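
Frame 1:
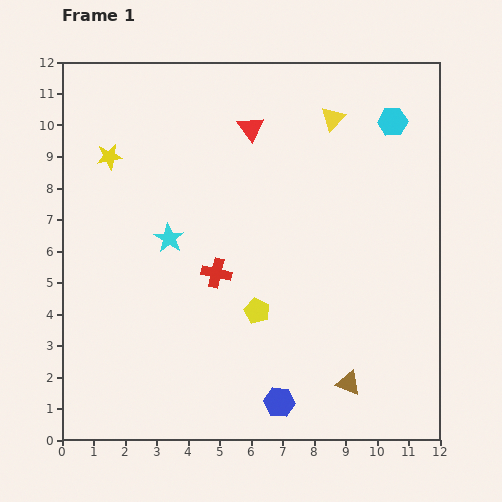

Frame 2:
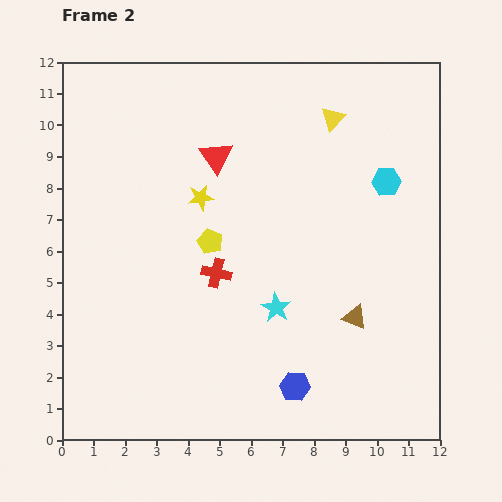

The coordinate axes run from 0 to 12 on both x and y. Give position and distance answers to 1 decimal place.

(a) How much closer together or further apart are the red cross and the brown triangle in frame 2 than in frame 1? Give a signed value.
-0.9

Distance in frame 1: 5.5. Distance in frame 2: 4.6.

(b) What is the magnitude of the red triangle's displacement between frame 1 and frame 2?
1.4

The red triangle moved from (6.0, 9.9) to (4.9, 9.0), a distance of √(1.1² + 0.9²) ≈ 1.4.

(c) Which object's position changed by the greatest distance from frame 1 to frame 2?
the cyan star

(moved 4.0; next 3.2)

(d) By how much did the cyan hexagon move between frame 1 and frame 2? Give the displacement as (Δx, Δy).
(-0.2, -1.9)

The cyan hexagon was at (10.5, 10.1) in frame 1 and (10.3, 8.2) in frame 2.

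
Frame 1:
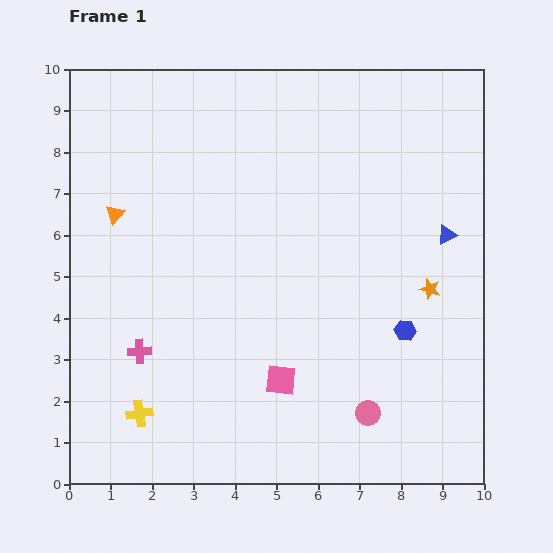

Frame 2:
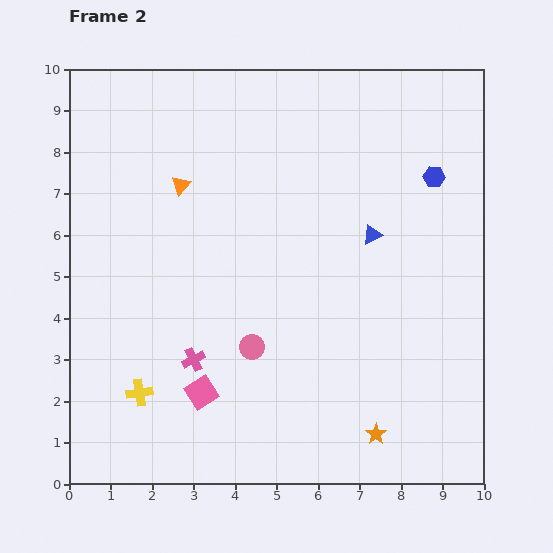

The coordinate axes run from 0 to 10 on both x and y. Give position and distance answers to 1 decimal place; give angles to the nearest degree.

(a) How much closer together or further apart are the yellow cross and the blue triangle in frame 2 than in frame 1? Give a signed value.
-1.8

Distance in frame 1: 8.6. Distance in frame 2: 6.8.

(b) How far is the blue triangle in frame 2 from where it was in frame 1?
1.8

The blue triangle moved from (9.1, 6.0) to (7.3, 6.0), a distance of √(1.8² + 0.0²) ≈ 1.8.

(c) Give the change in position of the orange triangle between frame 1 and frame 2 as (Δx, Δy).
(1.6, 0.7)

The orange triangle was at (1.1, 6.5) in frame 1 and (2.7, 7.2) in frame 2.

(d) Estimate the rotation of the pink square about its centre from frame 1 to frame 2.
38° counter-clockwise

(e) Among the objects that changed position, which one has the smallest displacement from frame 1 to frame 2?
the yellow cross

(moved 0.5)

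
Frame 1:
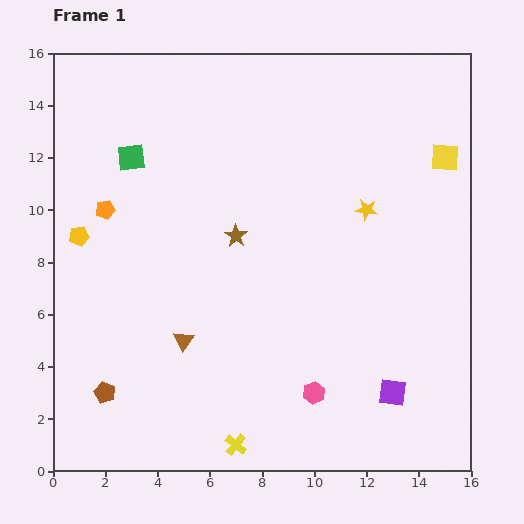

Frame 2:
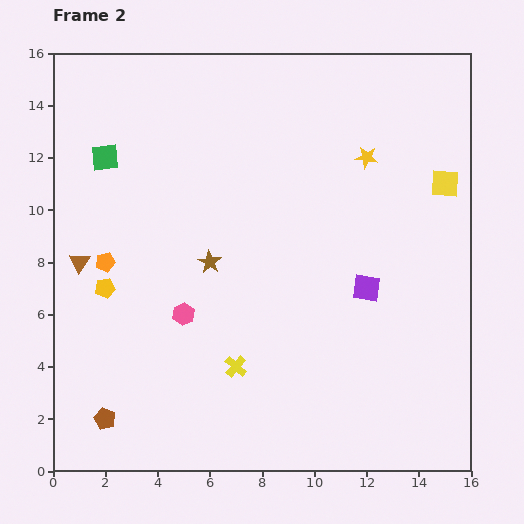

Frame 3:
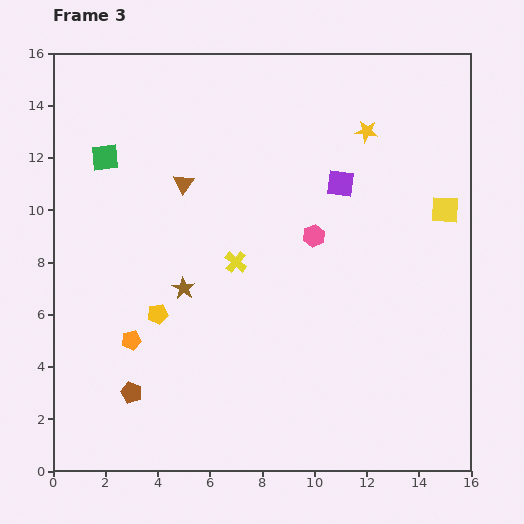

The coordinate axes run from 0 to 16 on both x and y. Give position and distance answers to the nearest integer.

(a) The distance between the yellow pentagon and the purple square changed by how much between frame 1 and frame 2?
-3

Distance in frame 1: 13. Distance in frame 2: 10.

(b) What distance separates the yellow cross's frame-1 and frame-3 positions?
7

The yellow cross moved from (7, 1) to (7, 8), a distance of √(0² + 7²) ≈ 7.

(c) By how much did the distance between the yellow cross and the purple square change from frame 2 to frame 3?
-1

Distance in frame 2: 6. Distance in frame 3: 5.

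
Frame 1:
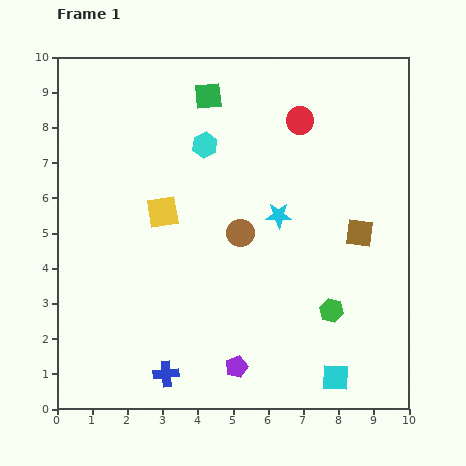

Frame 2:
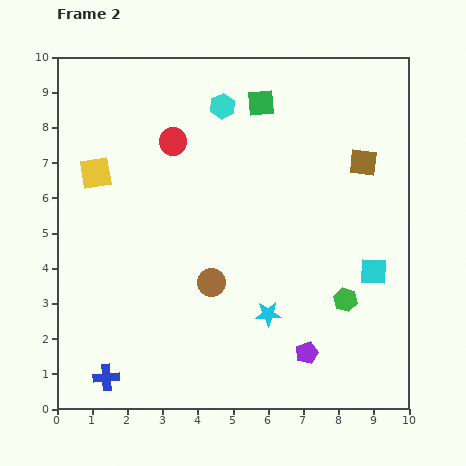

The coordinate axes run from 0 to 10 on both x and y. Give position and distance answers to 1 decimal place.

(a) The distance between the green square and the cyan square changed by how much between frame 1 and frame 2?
-3.0

Distance in frame 1: 8.8. Distance in frame 2: 5.8.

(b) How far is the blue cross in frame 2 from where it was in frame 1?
1.7

The blue cross moved from (3.1, 1.0) to (1.4, 0.9), a distance of √(1.7² + 0.1²) ≈ 1.7.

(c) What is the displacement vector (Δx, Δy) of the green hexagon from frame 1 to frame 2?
(0.4, 0.3)

The green hexagon was at (7.8, 2.8) in frame 1 and (8.2, 3.1) in frame 2.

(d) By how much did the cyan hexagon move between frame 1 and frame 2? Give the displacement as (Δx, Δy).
(0.5, 1.1)

The cyan hexagon was at (4.2, 7.5) in frame 1 and (4.7, 8.6) in frame 2.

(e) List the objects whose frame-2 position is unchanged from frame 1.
none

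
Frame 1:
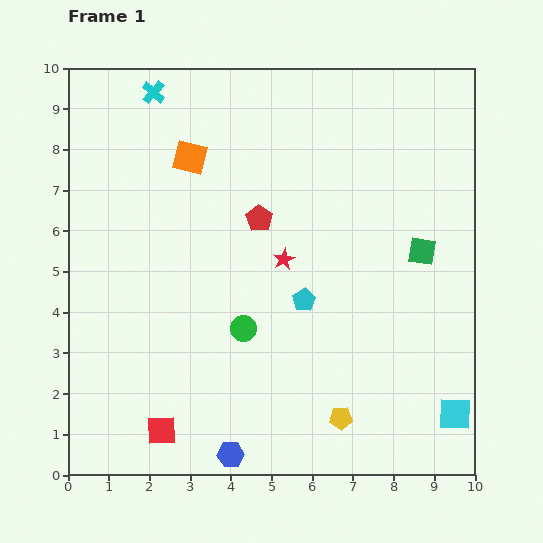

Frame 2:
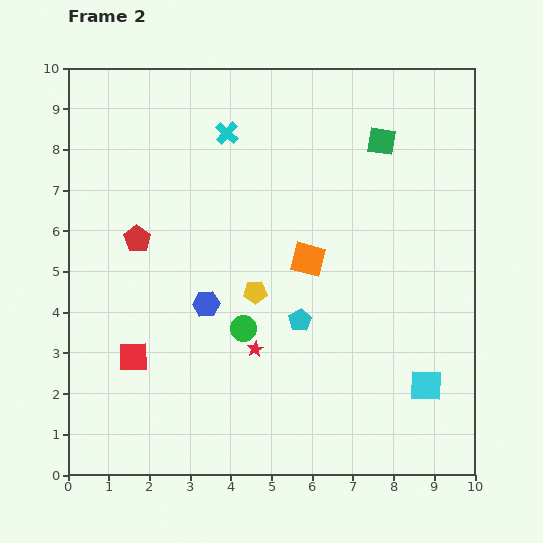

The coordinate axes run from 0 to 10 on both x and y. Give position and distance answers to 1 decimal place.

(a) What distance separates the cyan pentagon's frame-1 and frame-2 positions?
0.5

The cyan pentagon moved from (5.8, 4.3) to (5.7, 3.8), a distance of √(0.1² + 0.5²) ≈ 0.5.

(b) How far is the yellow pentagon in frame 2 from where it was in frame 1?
3.7

The yellow pentagon moved from (6.7, 1.4) to (4.6, 4.5), a distance of √(2.1² + 3.1²) ≈ 3.7.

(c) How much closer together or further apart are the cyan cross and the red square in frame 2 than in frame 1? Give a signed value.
-2.3

Distance in frame 1: 8.3. Distance in frame 2: 6.0.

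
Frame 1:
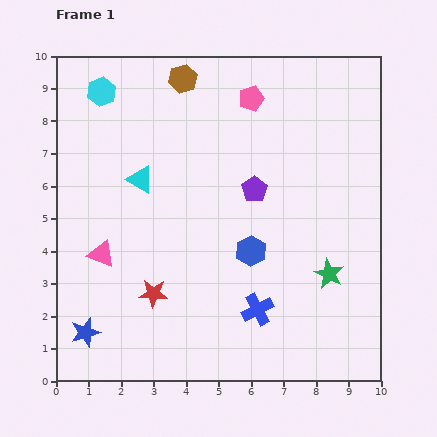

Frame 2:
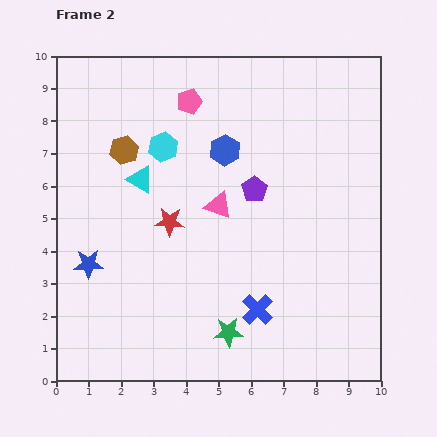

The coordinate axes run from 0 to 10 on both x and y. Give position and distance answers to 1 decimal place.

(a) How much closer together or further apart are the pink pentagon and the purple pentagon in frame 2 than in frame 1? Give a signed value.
+0.6

Distance in frame 1: 2.8. Distance in frame 2: 3.4.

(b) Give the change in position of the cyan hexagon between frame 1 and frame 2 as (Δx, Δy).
(1.9, -1.7)

The cyan hexagon was at (1.4, 8.9) in frame 1 and (3.3, 7.2) in frame 2.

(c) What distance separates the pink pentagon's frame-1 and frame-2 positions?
1.9

The pink pentagon moved from (6.0, 8.7) to (4.1, 8.6), a distance of √(1.9² + 0.1²) ≈ 1.9.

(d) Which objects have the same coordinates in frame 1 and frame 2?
the cyan triangle, the blue cross, the purple pentagon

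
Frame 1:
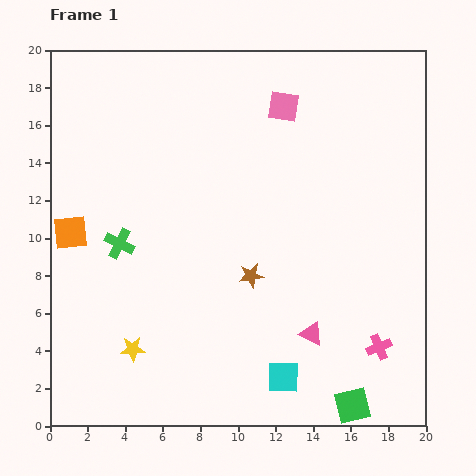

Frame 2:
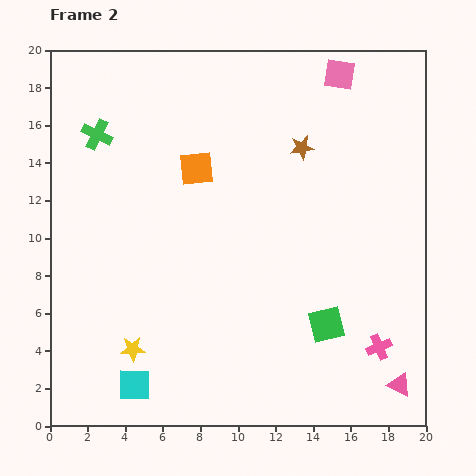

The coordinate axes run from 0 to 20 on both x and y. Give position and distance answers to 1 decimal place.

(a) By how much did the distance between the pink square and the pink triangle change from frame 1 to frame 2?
+4.6

Distance in frame 1: 12.2. Distance in frame 2: 16.8.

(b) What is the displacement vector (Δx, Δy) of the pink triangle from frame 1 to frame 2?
(4.7, -2.7)

The pink triangle was at (13.9, 4.9) in frame 1 and (18.6, 2.2) in frame 2.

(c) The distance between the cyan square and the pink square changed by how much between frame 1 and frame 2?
+5.4

Distance in frame 1: 14.4. Distance in frame 2: 19.8.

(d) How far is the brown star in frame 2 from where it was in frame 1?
7.3

The brown star moved from (10.7, 8.0) to (13.4, 14.8), a distance of √(2.7² + 6.8²) ≈ 7.3.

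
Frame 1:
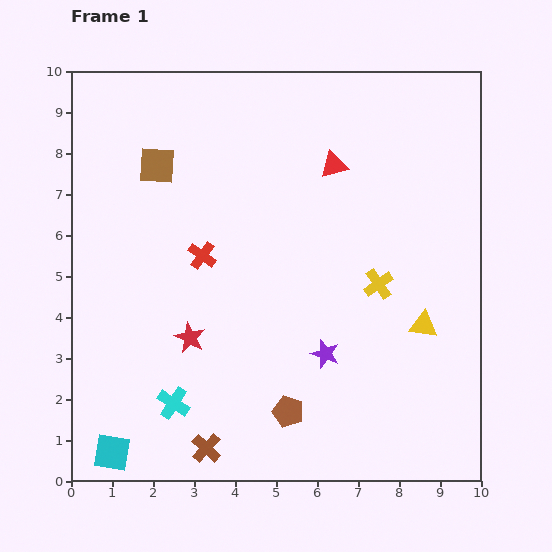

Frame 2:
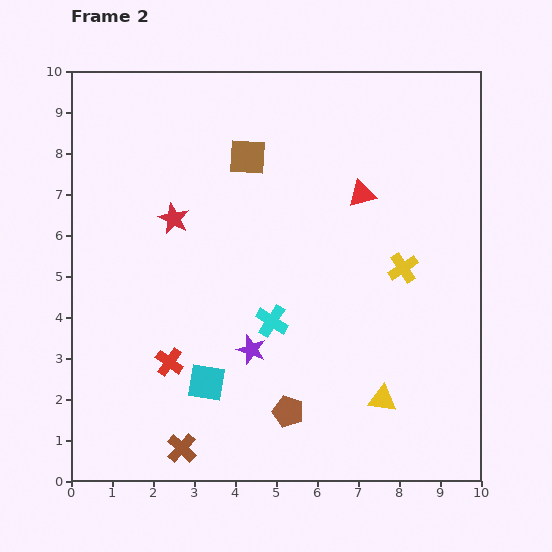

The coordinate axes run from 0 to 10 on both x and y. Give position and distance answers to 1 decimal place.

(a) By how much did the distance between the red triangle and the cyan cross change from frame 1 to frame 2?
-3.2

Distance in frame 1: 7.0. Distance in frame 2: 3.8.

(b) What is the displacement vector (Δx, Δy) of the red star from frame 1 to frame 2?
(-0.4, 2.9)

The red star was at (2.9, 3.5) in frame 1 and (2.5, 6.4) in frame 2.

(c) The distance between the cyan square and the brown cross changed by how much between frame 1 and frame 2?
-0.6

Distance in frame 1: 2.3. Distance in frame 2: 1.7.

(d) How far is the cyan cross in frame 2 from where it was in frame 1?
3.1

The cyan cross moved from (2.5, 1.9) to (4.9, 3.9), a distance of √(2.4² + 2.0²) ≈ 3.1.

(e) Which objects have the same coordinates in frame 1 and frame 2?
the brown pentagon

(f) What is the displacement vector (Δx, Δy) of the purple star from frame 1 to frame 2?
(-1.8, 0.1)

The purple star was at (6.2, 3.1) in frame 1 and (4.4, 3.2) in frame 2.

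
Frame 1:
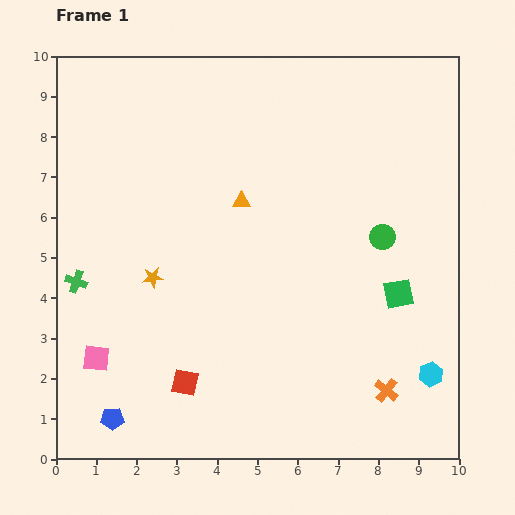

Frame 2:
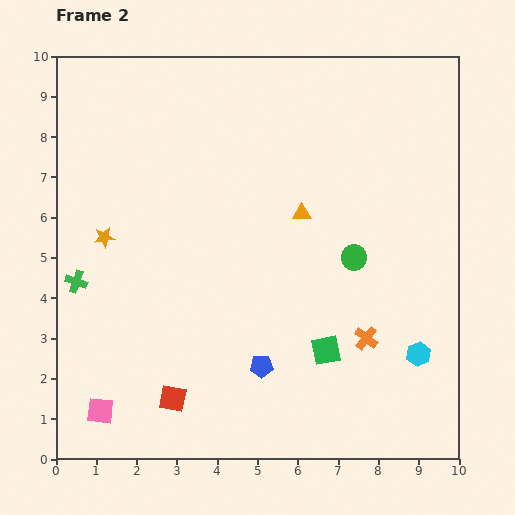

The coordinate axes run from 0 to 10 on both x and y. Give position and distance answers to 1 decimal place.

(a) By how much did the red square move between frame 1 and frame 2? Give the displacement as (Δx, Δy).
(-0.3, -0.4)

The red square was at (3.2, 1.9) in frame 1 and (2.9, 1.5) in frame 2.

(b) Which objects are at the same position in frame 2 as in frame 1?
the green cross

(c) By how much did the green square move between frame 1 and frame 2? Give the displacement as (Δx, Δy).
(-1.8, -1.4)

The green square was at (8.5, 4.1) in frame 1 and (6.7, 2.7) in frame 2.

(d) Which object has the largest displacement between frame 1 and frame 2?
the blue pentagon

(moved 3.9; next 2.3)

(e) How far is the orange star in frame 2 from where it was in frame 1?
1.6

The orange star moved from (2.4, 4.5) to (1.2, 5.5), a distance of √(1.2² + 1.0²) ≈ 1.6.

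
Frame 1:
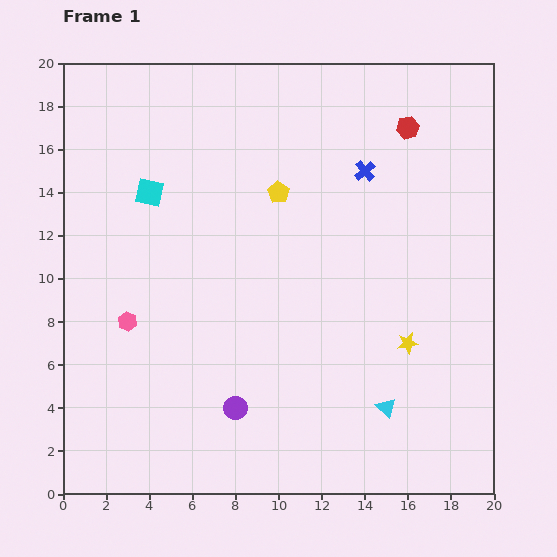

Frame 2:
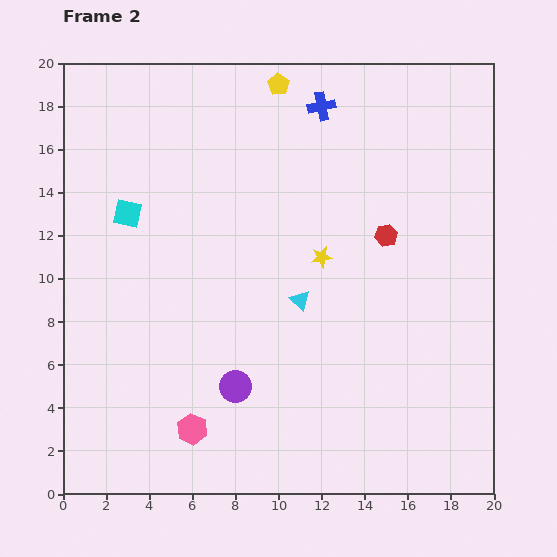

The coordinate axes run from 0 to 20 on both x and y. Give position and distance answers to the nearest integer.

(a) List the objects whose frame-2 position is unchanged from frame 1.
none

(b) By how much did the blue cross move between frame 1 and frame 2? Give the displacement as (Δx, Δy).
(-2, 3)

The blue cross was at (14, 15) in frame 1 and (12, 18) in frame 2.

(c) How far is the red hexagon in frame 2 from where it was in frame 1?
5

The red hexagon moved from (16, 17) to (15, 12), a distance of √(1² + 5²) ≈ 5.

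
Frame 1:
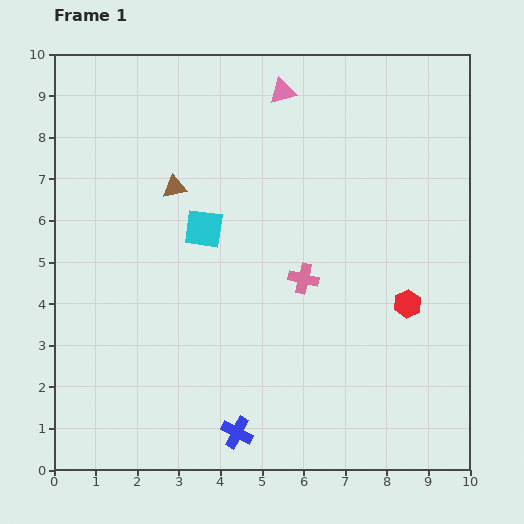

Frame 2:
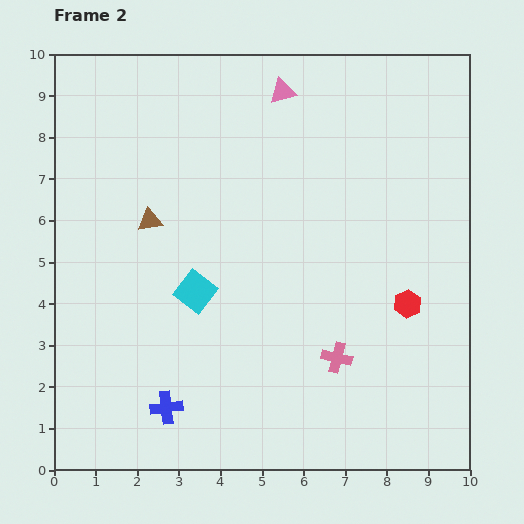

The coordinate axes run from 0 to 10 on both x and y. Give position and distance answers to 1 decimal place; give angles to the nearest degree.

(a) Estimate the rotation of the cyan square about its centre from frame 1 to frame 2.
30° clockwise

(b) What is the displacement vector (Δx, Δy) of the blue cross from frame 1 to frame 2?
(-1.7, 0.6)

The blue cross was at (4.4, 0.9) in frame 1 and (2.7, 1.5) in frame 2.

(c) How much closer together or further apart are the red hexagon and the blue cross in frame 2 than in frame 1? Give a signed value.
+1.2

Distance in frame 1: 5.1. Distance in frame 2: 6.3.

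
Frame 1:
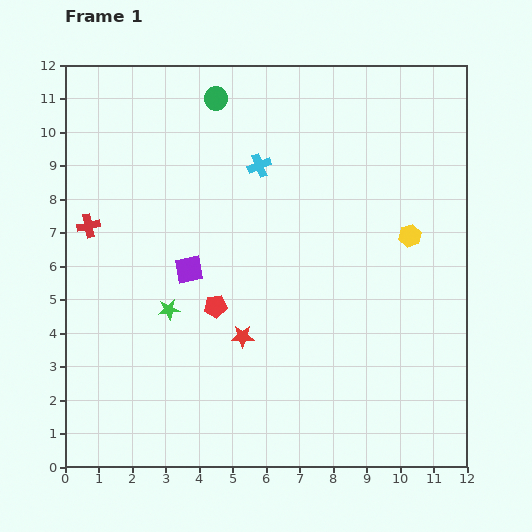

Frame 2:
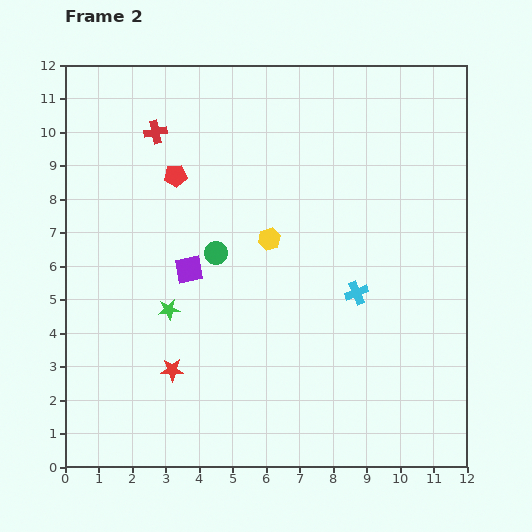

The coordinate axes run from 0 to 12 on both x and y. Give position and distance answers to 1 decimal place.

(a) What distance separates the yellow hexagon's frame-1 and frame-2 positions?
4.2

The yellow hexagon moved from (10.3, 6.9) to (6.1, 6.8), a distance of √(4.2² + 0.1²) ≈ 4.2.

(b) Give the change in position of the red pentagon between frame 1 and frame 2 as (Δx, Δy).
(-1.2, 3.9)

The red pentagon was at (4.5, 4.8) in frame 1 and (3.3, 8.7) in frame 2.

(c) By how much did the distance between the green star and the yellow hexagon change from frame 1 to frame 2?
-3.8

Distance in frame 1: 7.5. Distance in frame 2: 3.7.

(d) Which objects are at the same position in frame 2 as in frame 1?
the green star, the purple square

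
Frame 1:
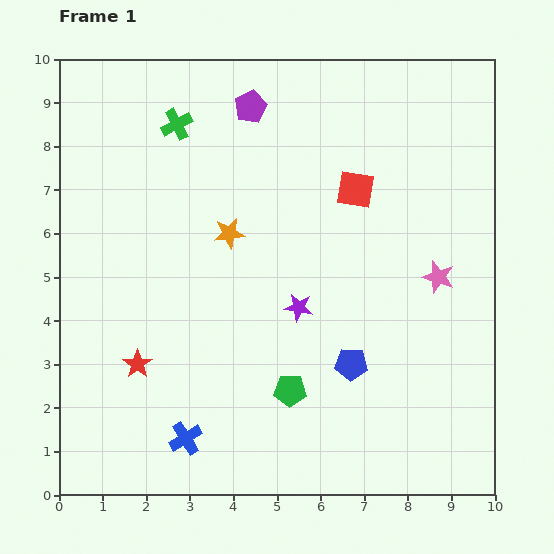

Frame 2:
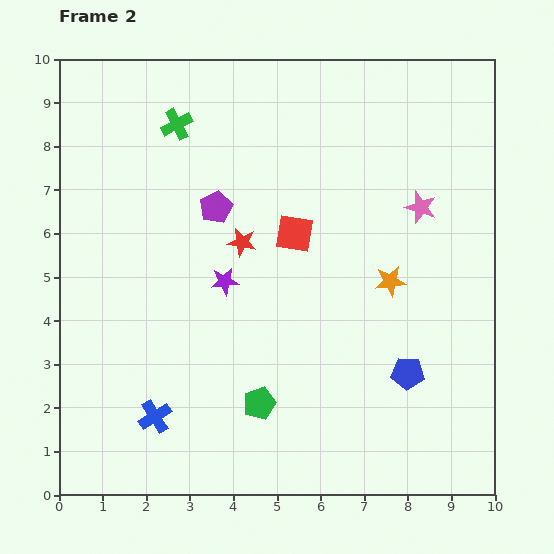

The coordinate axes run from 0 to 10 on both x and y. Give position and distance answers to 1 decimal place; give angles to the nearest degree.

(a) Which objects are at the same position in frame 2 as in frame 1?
the green cross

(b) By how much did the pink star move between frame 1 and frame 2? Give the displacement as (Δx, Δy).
(-0.4, 1.6)

The pink star was at (8.7, 5.0) in frame 1 and (8.3, 6.6) in frame 2.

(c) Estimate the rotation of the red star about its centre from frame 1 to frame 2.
24° counter-clockwise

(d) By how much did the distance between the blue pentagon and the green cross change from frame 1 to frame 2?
+1.0

Distance in frame 1: 6.8. Distance in frame 2: 7.8.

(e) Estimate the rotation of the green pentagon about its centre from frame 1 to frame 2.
21° counter-clockwise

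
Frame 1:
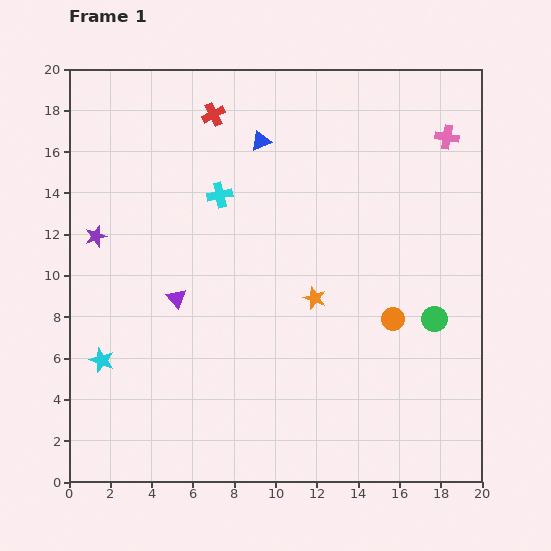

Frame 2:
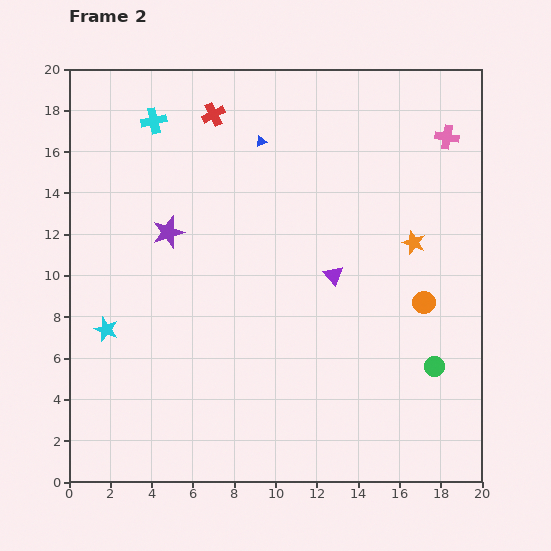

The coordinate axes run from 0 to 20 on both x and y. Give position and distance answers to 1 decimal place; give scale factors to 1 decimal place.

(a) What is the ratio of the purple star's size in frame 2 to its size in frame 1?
1.5×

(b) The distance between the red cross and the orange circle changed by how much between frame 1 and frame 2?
+0.5

Distance in frame 1: 13.2. Distance in frame 2: 13.7.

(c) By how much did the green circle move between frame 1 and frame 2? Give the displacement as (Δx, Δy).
(0.0, -2.3)

The green circle was at (17.7, 7.9) in frame 1 and (17.7, 5.6) in frame 2.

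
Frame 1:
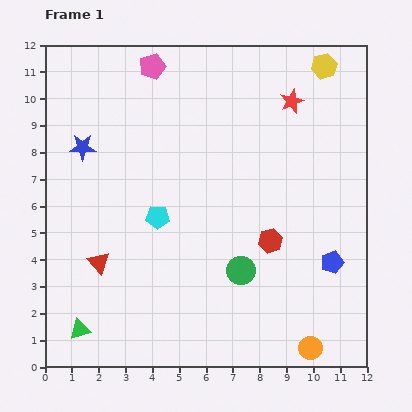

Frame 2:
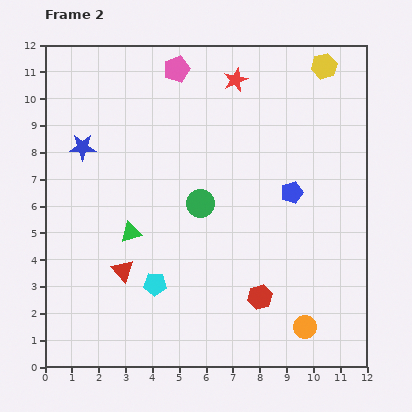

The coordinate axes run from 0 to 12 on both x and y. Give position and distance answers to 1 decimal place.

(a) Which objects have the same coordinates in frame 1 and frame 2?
the blue star, the yellow hexagon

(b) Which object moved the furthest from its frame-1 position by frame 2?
the green triangle

(moved 4.1; next 3.0)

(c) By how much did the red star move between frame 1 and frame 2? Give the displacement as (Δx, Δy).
(-2.1, 0.8)

The red star was at (9.2, 9.9) in frame 1 and (7.1, 10.7) in frame 2.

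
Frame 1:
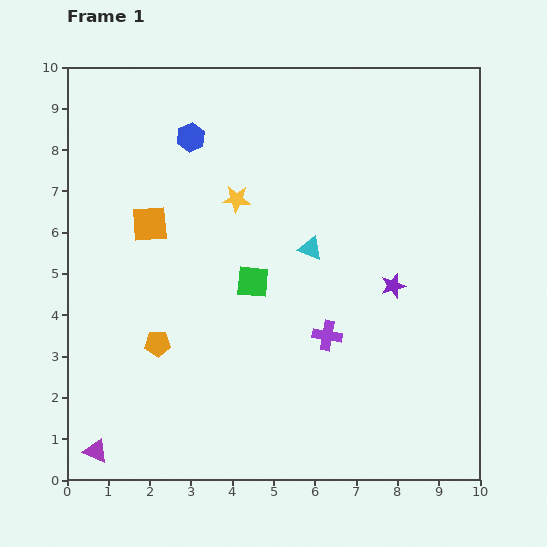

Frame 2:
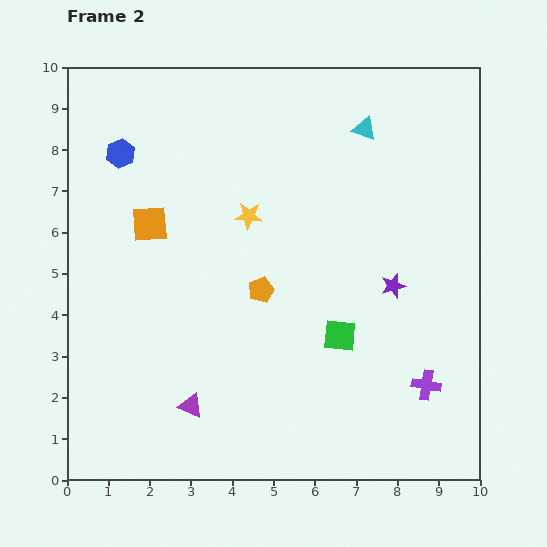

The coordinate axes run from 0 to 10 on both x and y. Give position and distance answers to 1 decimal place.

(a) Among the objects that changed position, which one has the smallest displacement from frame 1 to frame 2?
the yellow star

(moved 0.5)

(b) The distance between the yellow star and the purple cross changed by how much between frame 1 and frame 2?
+1.9

Distance in frame 1: 4.0. Distance in frame 2: 5.9.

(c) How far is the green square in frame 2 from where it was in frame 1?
2.5

The green square moved from (4.5, 4.8) to (6.6, 3.5), a distance of √(2.1² + 1.3²) ≈ 2.5.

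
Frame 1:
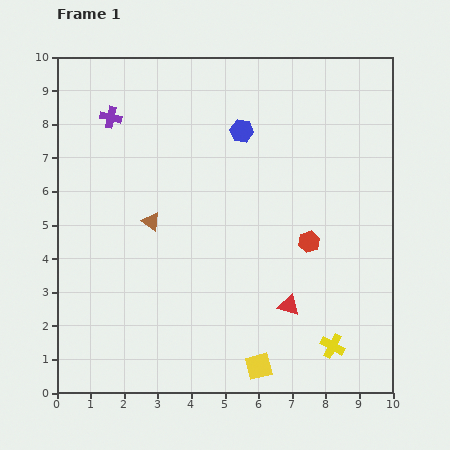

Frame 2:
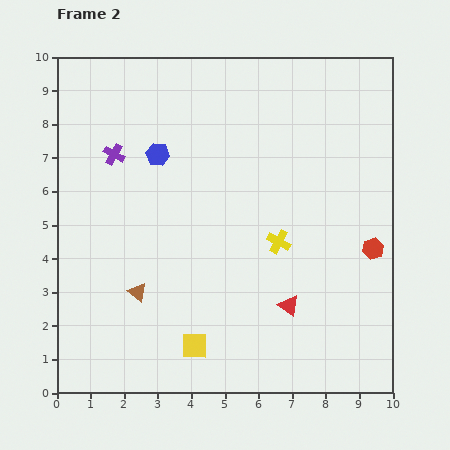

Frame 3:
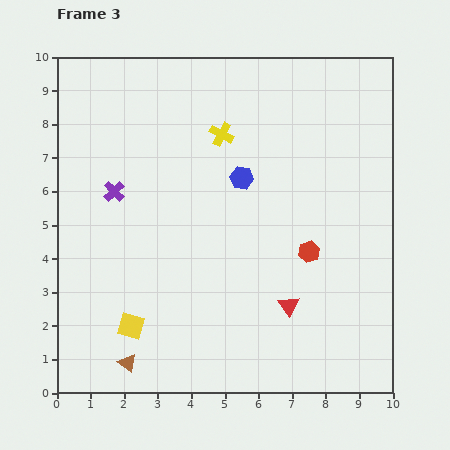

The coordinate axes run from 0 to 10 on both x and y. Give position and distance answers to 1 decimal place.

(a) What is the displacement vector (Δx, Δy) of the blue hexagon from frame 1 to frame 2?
(-2.5, -0.7)

The blue hexagon was at (5.5, 7.8) in frame 1 and (3.0, 7.1) in frame 2.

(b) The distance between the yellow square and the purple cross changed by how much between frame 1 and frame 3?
-4.6

Distance in frame 1: 8.6. Distance in frame 3: 4.0.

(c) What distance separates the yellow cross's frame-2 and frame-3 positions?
3.6

The yellow cross moved from (6.6, 4.5) to (4.9, 7.7), a distance of √(1.7² + 3.2²) ≈ 3.6.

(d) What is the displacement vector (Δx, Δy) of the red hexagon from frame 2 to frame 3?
(-1.9, -0.1)

The red hexagon was at (9.4, 4.3) in frame 2 and (7.5, 4.2) in frame 3.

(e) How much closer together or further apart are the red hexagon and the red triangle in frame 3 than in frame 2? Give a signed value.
-1.3

Distance in frame 2: 3.0. Distance in frame 3: 1.7.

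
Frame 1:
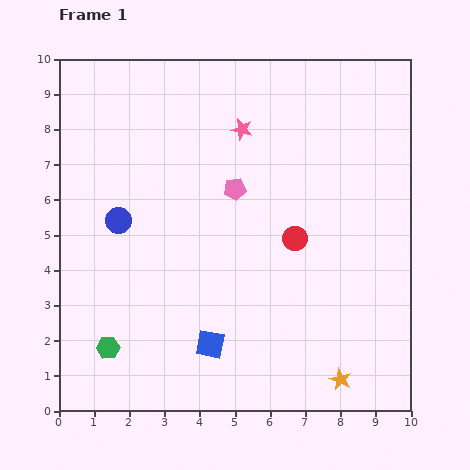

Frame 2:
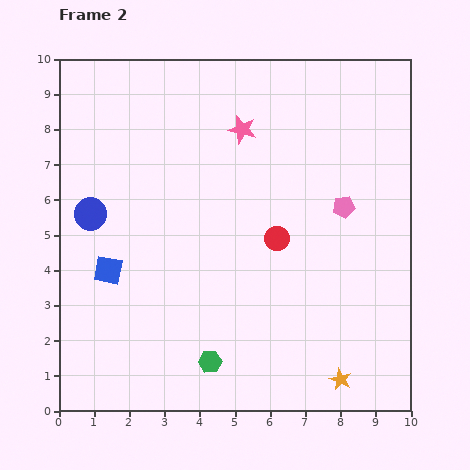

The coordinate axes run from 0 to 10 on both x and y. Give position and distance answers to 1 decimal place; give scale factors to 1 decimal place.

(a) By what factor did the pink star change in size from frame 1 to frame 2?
1.3×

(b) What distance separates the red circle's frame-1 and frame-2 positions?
0.5

The red circle moved from (6.7, 4.9) to (6.2, 4.9), a distance of √(0.5² + 0.0²) ≈ 0.5.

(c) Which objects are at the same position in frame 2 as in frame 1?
the pink star, the orange star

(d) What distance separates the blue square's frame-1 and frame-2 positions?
3.6

The blue square moved from (4.3, 1.9) to (1.4, 4.0), a distance of √(2.9² + 2.1²) ≈ 3.6.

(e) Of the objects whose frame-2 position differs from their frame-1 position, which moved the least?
the red circle

(moved 0.5)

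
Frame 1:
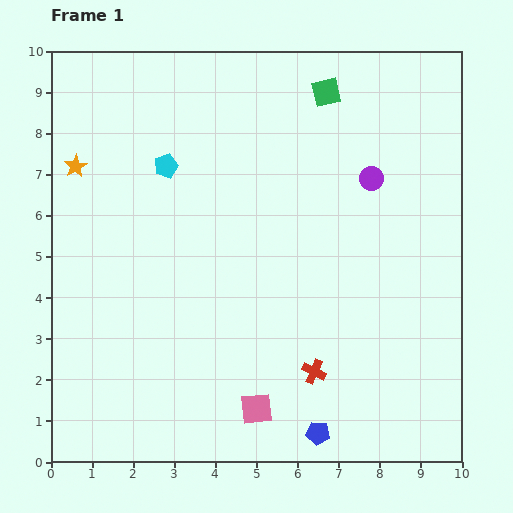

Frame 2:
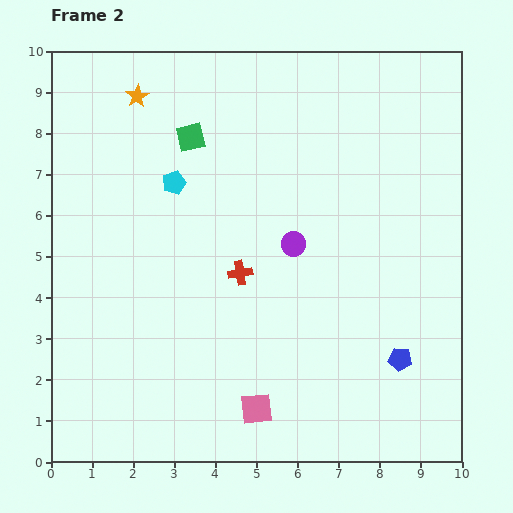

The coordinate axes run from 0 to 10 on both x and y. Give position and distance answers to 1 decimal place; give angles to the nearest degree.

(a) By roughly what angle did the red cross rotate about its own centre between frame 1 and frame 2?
34° counter-clockwise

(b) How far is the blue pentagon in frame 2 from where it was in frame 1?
2.7

The blue pentagon moved from (6.5, 0.7) to (8.5, 2.5), a distance of √(2.0² + 1.8²) ≈ 2.7.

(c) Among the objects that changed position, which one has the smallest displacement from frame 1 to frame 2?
the cyan pentagon

(moved 0.4)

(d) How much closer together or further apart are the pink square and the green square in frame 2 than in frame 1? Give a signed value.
-1.1

Distance in frame 1: 7.9. Distance in frame 2: 6.8.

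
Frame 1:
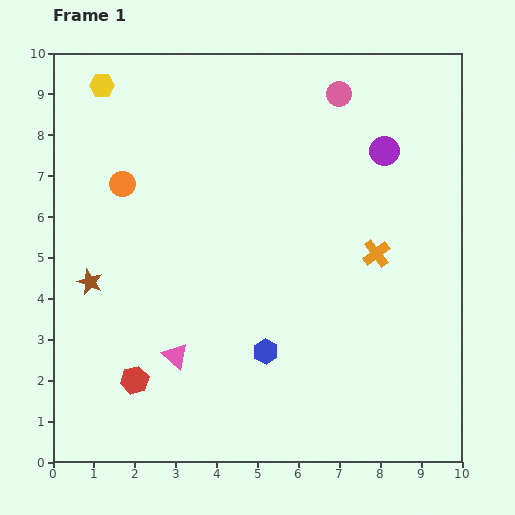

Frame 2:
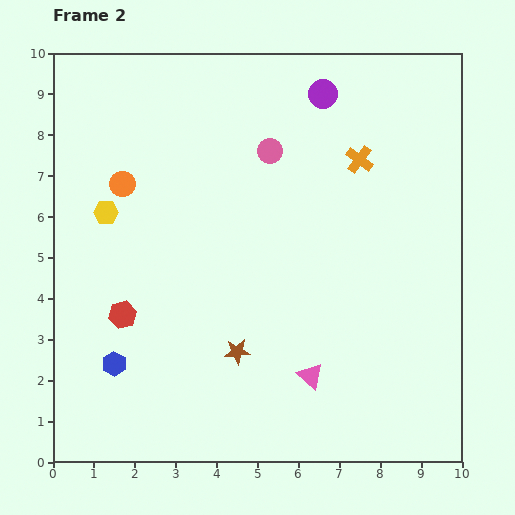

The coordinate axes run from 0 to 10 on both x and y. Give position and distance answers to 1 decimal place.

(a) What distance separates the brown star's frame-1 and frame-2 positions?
4.0

The brown star moved from (0.9, 4.4) to (4.5, 2.7), a distance of √(3.6² + 1.7²) ≈ 4.0.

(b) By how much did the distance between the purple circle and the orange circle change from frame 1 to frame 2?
-1.0

Distance in frame 1: 6.4. Distance in frame 2: 5.4.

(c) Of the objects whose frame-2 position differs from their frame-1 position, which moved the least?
the red hexagon

(moved 1.6)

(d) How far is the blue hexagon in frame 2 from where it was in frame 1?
3.7

The blue hexagon moved from (5.2, 2.7) to (1.5, 2.4), a distance of √(3.7² + 0.3²) ≈ 3.7.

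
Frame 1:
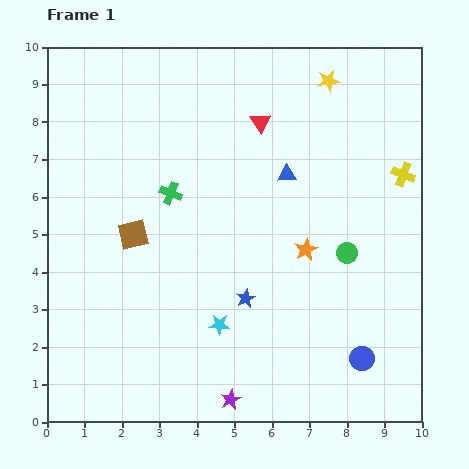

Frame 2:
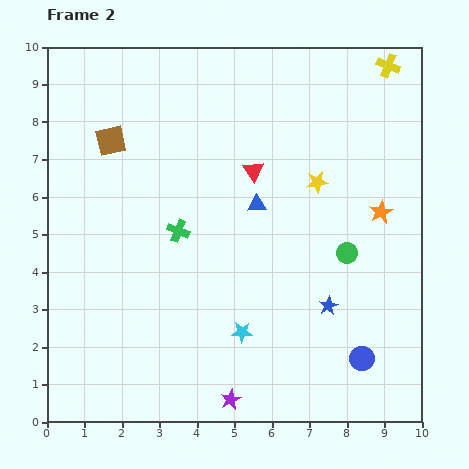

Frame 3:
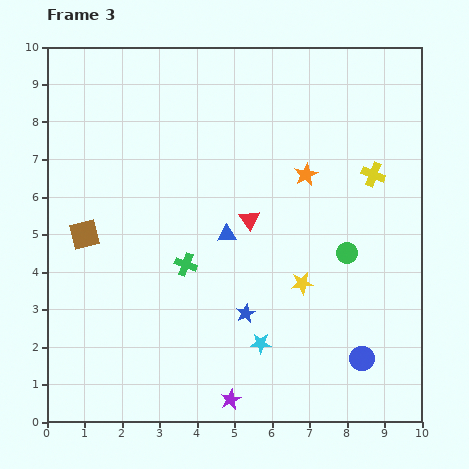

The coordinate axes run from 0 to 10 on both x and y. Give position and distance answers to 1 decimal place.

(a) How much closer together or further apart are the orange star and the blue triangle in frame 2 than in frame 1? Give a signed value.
+1.2

Distance in frame 1: 2.1. Distance in frame 2: 3.3.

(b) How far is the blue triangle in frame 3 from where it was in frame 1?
2.3

The blue triangle moved from (6.4, 6.6) to (4.8, 5.0), a distance of √(1.6² + 1.6²) ≈ 2.3.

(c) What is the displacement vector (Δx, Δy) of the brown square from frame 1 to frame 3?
(-1.3, 0.0)

The brown square was at (2.3, 5.0) in frame 1 and (1.0, 5.0) in frame 3.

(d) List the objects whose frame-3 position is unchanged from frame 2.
the green circle, the blue circle, the purple star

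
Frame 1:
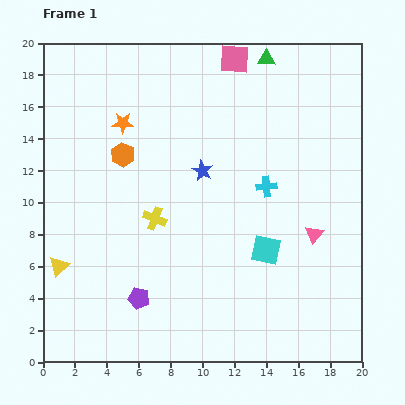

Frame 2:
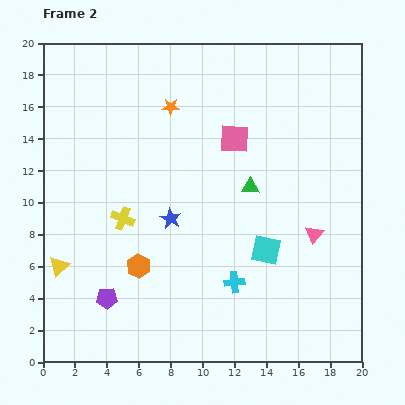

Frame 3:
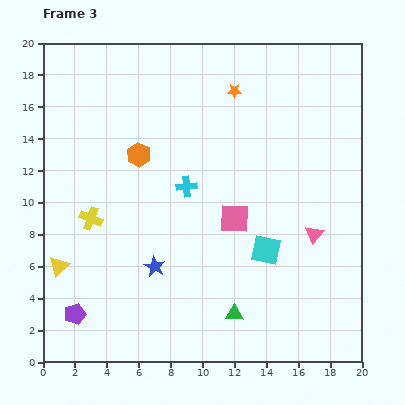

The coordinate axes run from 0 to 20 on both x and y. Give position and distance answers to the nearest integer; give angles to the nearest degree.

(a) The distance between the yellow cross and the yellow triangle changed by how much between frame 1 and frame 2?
-2

Distance in frame 1: 7. Distance in frame 2: 5.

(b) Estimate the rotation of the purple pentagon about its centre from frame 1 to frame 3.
30° counter-clockwise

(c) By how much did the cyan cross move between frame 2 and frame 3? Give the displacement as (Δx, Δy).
(-3, 6)

The cyan cross was at (12, 5) in frame 2 and (9, 11) in frame 3.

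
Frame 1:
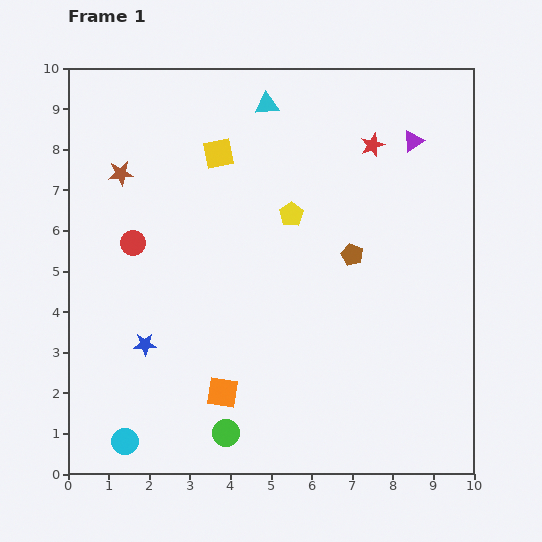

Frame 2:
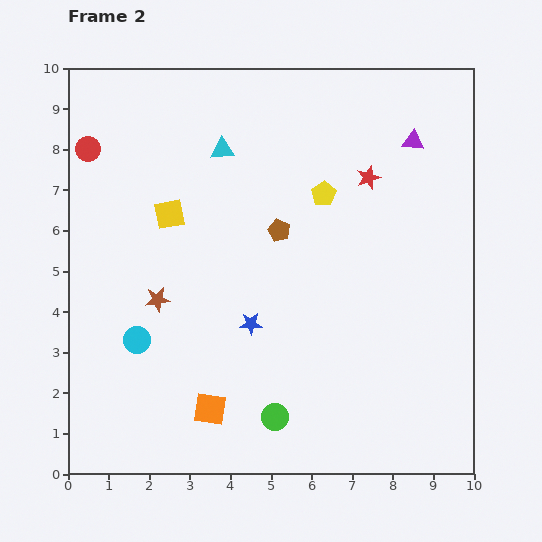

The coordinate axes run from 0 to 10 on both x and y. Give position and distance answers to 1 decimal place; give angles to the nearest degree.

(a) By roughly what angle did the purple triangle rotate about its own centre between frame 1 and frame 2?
39° clockwise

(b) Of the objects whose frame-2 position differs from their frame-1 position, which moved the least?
the orange square

(moved 0.5)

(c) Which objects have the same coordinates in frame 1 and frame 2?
the purple triangle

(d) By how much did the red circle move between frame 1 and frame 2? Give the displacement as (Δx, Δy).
(-1.1, 2.3)

The red circle was at (1.6, 5.7) in frame 1 and (0.5, 8.0) in frame 2.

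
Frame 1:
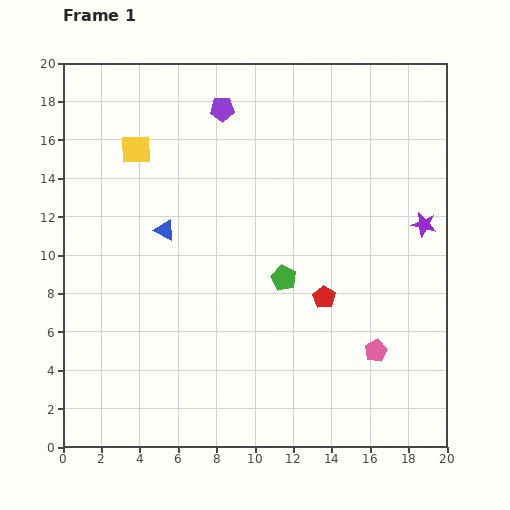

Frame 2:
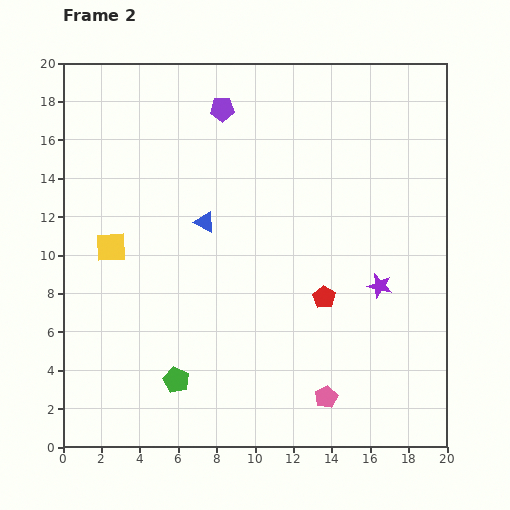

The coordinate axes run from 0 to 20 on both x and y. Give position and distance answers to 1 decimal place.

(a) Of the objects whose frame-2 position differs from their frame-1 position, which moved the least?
the blue triangle

(moved 2.1)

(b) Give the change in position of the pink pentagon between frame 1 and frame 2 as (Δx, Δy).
(-2.6, -2.4)

The pink pentagon was at (16.3, 5.0) in frame 1 and (13.7, 2.6) in frame 2.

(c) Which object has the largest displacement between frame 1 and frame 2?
the green pentagon

(moved 7.7; next 5.3)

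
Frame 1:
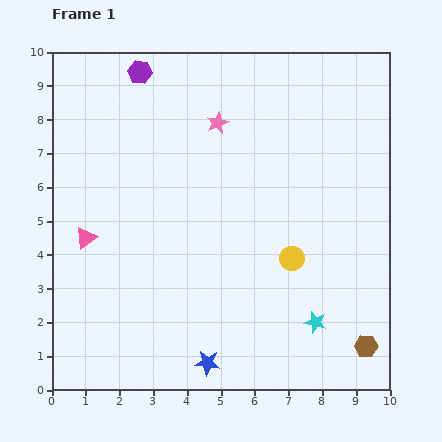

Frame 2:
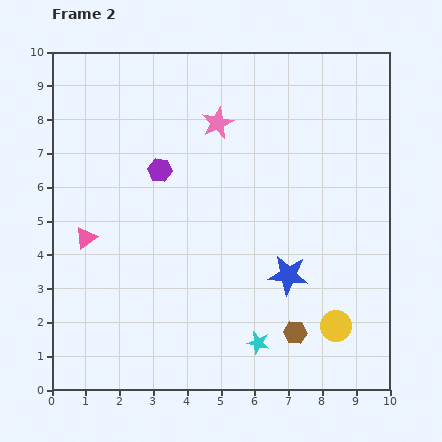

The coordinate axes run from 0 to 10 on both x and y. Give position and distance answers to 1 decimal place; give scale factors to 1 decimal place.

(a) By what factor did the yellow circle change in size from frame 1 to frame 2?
1.3×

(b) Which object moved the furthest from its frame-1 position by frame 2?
the blue star

(moved 3.5; next 3.0)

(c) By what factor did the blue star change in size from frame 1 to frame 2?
1.6×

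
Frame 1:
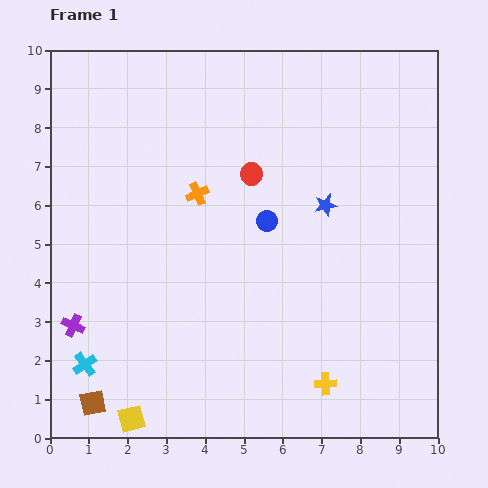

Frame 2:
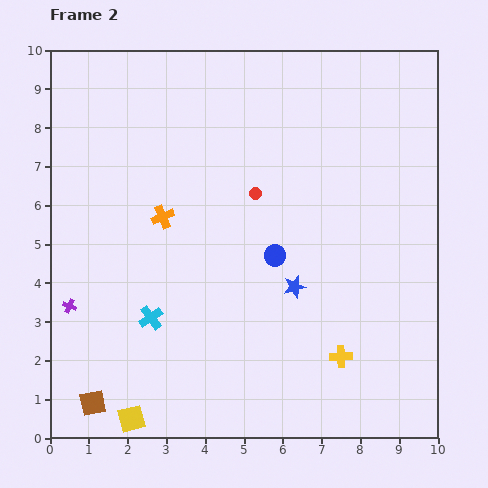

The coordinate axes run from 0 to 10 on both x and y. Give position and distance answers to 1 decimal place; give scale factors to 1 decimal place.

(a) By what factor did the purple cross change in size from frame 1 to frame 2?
0.6×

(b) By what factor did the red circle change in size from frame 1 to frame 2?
0.6×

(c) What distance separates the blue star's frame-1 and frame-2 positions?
2.2

The blue star moved from (7.1, 6.0) to (6.3, 3.9), a distance of √(0.8² + 2.1²) ≈ 2.2.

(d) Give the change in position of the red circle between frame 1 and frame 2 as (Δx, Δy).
(0.1, -0.5)

The red circle was at (5.2, 6.8) in frame 1 and (5.3, 6.3) in frame 2.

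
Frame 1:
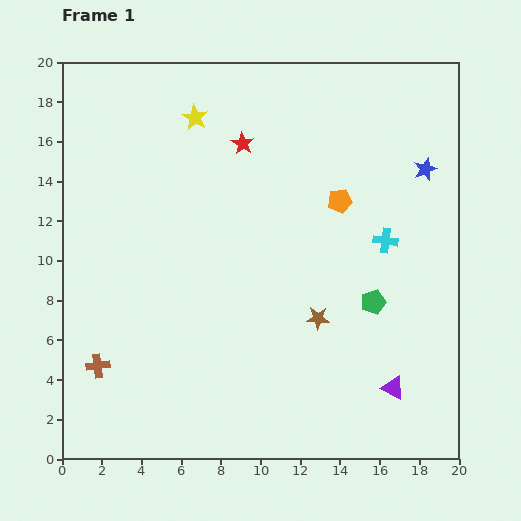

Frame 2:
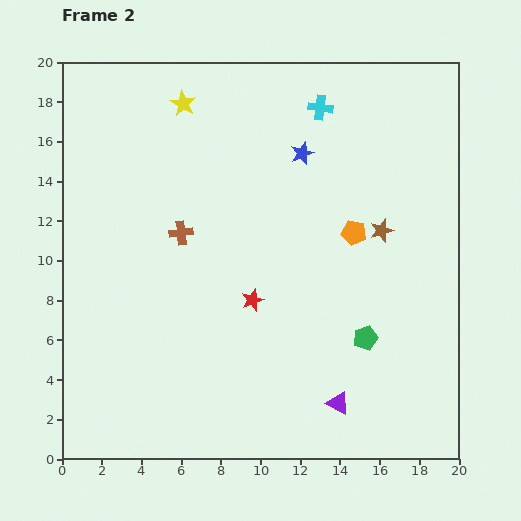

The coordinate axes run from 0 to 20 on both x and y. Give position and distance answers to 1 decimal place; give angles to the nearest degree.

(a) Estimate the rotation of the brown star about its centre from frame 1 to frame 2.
19° counter-clockwise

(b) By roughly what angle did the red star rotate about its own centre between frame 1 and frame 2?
22° clockwise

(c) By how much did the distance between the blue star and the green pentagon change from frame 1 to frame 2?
+2.6

Distance in frame 1: 7.2. Distance in frame 2: 9.8.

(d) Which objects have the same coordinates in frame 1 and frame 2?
none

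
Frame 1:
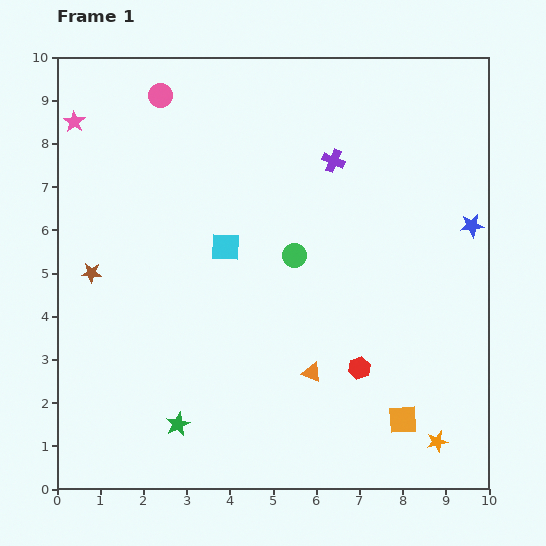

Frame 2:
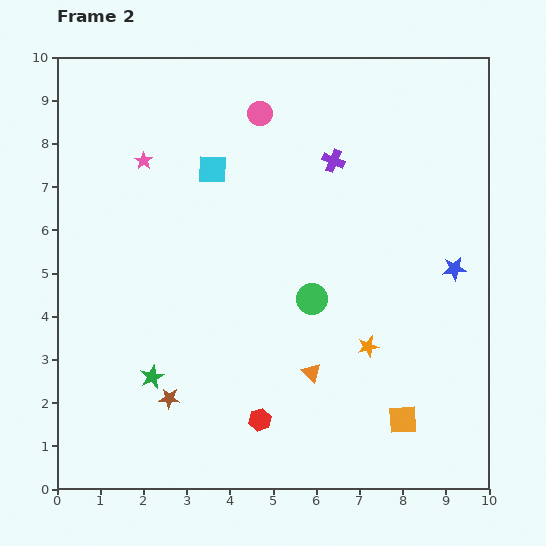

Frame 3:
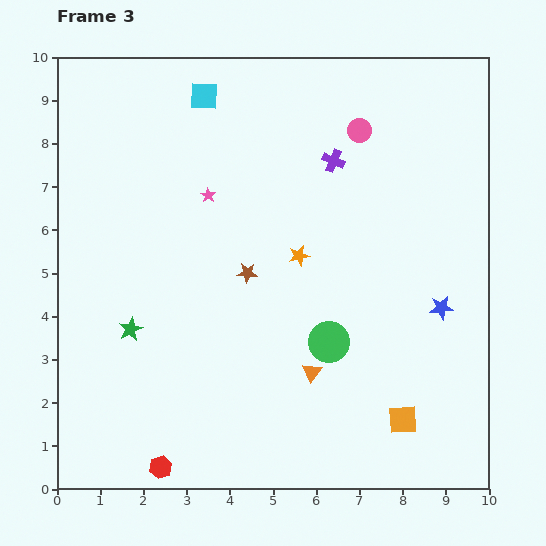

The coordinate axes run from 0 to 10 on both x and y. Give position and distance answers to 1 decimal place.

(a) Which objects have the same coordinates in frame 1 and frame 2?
the purple cross, the orange triangle, the orange square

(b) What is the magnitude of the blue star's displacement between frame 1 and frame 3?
2.0

The blue star moved from (9.6, 6.1) to (8.9, 4.2), a distance of √(0.7² + 1.9²) ≈ 2.0.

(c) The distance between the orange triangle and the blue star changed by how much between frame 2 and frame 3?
-0.7

Distance in frame 2: 4.1. Distance in frame 3: 3.4.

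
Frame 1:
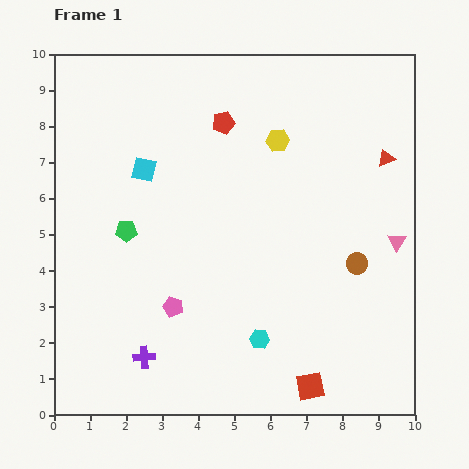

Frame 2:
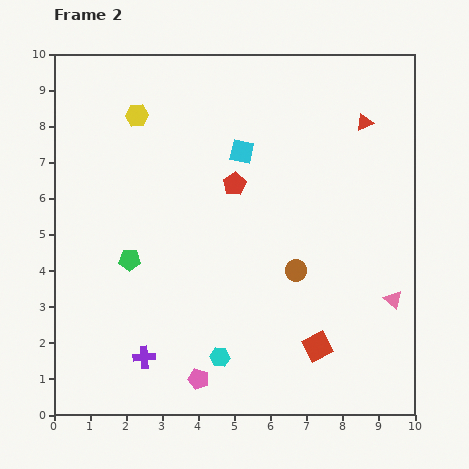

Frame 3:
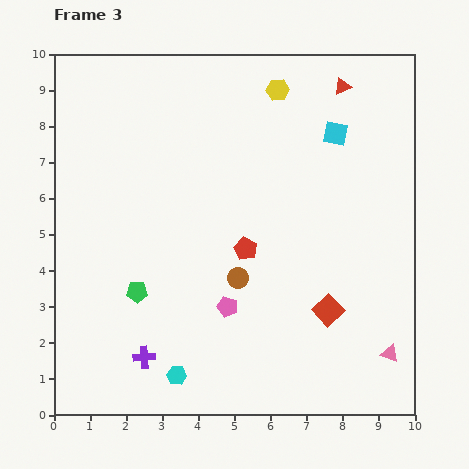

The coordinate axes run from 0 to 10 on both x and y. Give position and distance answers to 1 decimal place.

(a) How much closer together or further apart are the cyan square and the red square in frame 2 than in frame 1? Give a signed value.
-1.8

Distance in frame 1: 7.6. Distance in frame 2: 5.8.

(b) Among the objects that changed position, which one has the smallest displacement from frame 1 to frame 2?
the green pentagon

(moved 0.8)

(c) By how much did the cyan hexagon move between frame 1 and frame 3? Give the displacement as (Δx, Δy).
(-2.3, -1.0)

The cyan hexagon was at (5.7, 2.1) in frame 1 and (3.4, 1.1) in frame 3.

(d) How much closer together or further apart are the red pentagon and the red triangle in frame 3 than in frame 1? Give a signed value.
+0.6

Distance in frame 1: 4.6. Distance in frame 3: 5.2.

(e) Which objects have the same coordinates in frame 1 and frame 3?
the purple cross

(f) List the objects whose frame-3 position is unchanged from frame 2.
the purple cross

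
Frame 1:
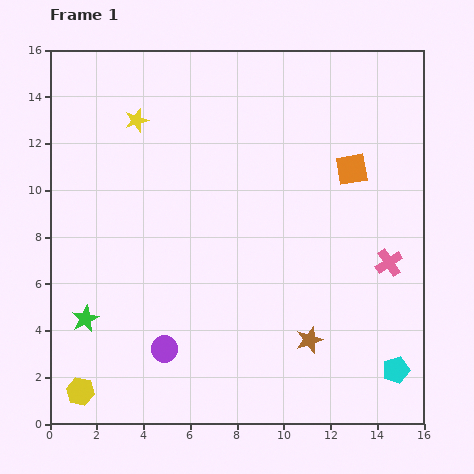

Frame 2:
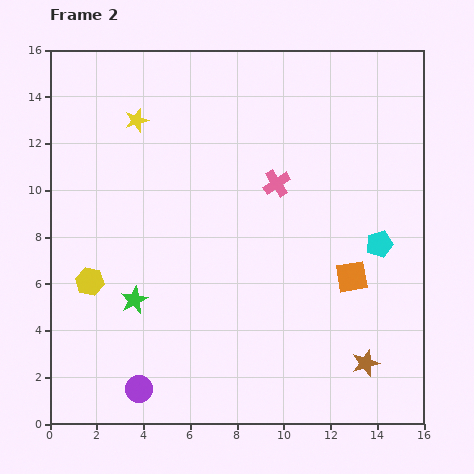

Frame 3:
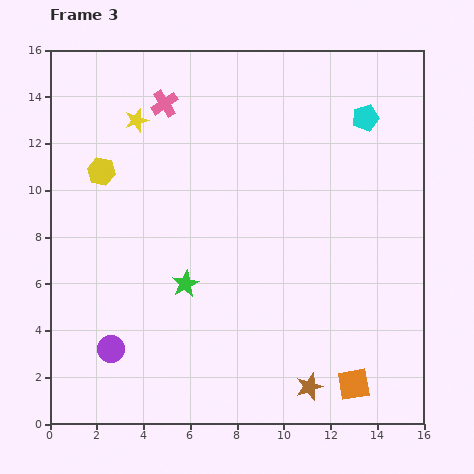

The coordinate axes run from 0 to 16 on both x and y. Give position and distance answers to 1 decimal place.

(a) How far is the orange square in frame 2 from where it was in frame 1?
4.6

The orange square moved from (12.9, 10.9) to (12.9, 6.3), a distance of √(0.0² + 4.6²) ≈ 4.6.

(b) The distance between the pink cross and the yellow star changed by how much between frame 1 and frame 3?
-11.0

Distance in frame 1: 12.4. Distance in frame 3: 1.4.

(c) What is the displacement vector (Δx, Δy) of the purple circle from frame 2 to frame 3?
(-1.2, 1.7)

The purple circle was at (3.8, 1.5) in frame 2 and (2.6, 3.2) in frame 3.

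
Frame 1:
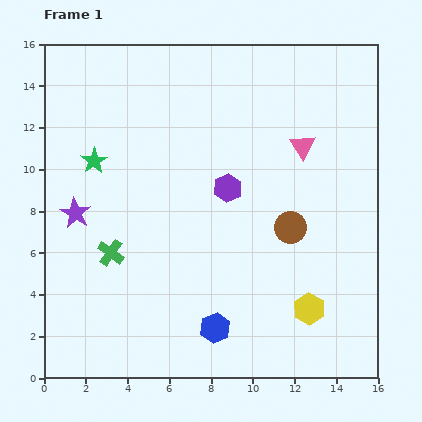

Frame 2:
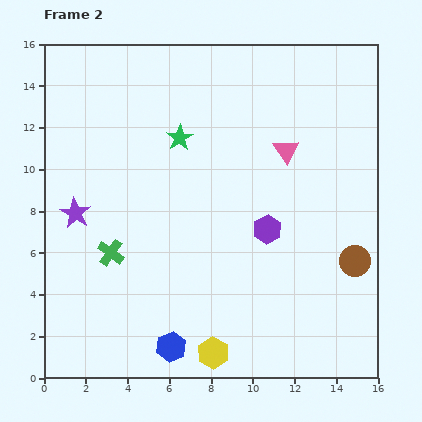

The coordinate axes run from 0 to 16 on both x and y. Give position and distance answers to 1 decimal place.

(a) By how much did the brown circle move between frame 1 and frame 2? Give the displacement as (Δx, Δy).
(3.1, -1.6)

The brown circle was at (11.8, 7.2) in frame 1 and (14.9, 5.6) in frame 2.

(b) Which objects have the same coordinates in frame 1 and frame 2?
the purple star, the green cross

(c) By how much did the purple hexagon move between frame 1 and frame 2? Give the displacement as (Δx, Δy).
(1.9, -2.0)

The purple hexagon was at (8.8, 9.1) in frame 1 and (10.7, 7.1) in frame 2.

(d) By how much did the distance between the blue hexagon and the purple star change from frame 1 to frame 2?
-0.8

Distance in frame 1: 8.7. Distance in frame 2: 7.9.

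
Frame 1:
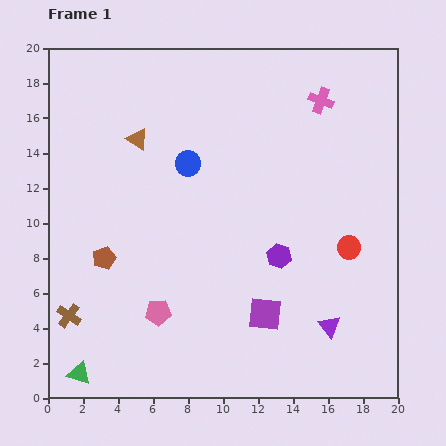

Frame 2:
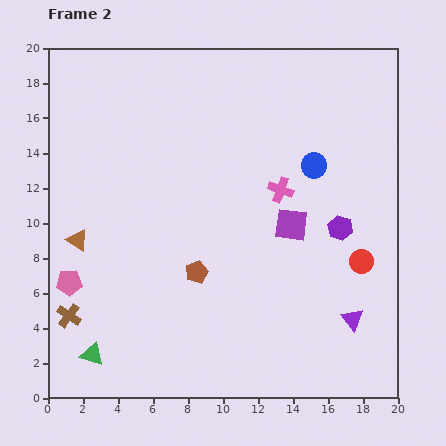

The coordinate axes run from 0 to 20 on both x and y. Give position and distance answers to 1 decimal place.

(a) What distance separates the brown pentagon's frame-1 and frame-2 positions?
5.4

The brown pentagon moved from (3.2, 8.0) to (8.5, 7.2), a distance of √(5.3² + 0.8²) ≈ 5.4.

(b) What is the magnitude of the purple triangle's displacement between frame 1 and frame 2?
1.4

The purple triangle moved from (16.1, 4.1) to (17.4, 4.5), a distance of √(1.3² + 0.4²) ≈ 1.4.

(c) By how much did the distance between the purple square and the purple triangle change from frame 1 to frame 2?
+2.6

Distance in frame 1: 3.8. Distance in frame 2: 6.4.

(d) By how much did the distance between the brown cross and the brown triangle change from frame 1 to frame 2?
-6.5

Distance in frame 1: 10.8. Distance in frame 2: 4.3.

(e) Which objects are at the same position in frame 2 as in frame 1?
the brown cross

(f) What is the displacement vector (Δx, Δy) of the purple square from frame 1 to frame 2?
(1.5, 5.1)

The purple square was at (12.4, 4.8) in frame 1 and (13.9, 9.9) in frame 2.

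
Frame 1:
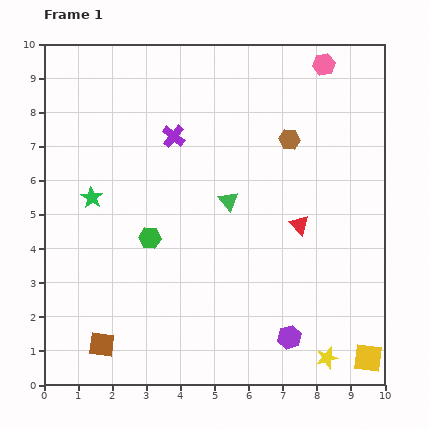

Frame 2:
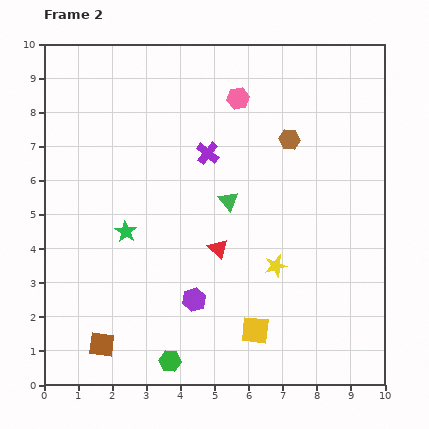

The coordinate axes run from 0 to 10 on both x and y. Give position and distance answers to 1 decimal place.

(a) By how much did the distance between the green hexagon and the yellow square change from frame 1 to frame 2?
-4.6

Distance in frame 1: 7.3. Distance in frame 2: 2.7.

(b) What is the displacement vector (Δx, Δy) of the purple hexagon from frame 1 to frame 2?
(-2.8, 1.1)

The purple hexagon was at (7.2, 1.4) in frame 1 and (4.4, 2.5) in frame 2.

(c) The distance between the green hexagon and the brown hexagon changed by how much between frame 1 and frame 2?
+2.4

Distance in frame 1: 5.0. Distance in frame 2: 7.4.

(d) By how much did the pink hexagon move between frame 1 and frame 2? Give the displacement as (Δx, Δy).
(-2.5, -1.0)

The pink hexagon was at (8.2, 9.4) in frame 1 and (5.7, 8.4) in frame 2.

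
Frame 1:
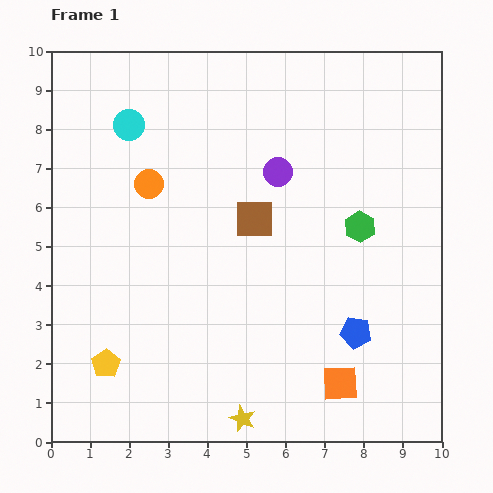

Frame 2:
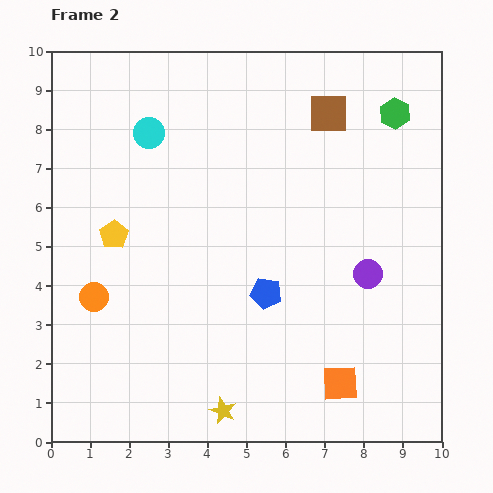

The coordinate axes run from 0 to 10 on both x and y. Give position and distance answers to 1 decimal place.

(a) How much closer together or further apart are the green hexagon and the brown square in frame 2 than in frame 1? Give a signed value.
-1.0

Distance in frame 1: 2.7. Distance in frame 2: 1.7.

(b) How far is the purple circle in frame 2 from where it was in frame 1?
3.5

The purple circle moved from (5.8, 6.9) to (8.1, 4.3), a distance of √(2.3² + 2.6²) ≈ 3.5.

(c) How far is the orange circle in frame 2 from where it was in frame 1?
3.2

The orange circle moved from (2.5, 6.6) to (1.1, 3.7), a distance of √(1.4² + 2.9²) ≈ 3.2.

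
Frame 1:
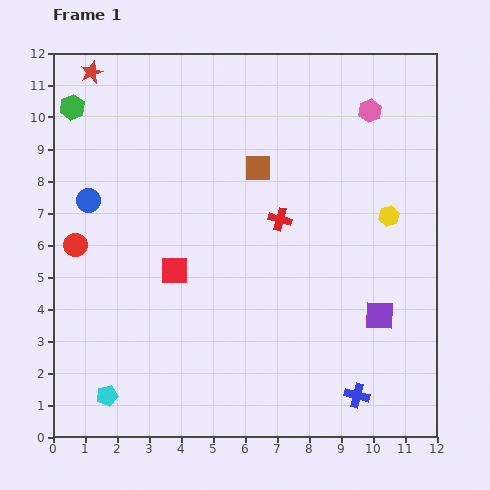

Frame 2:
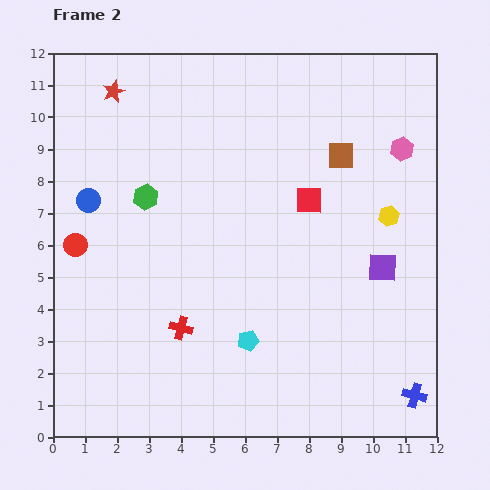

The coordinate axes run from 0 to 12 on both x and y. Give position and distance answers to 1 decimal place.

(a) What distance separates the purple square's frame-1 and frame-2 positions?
1.5

The purple square moved from (10.2, 3.8) to (10.3, 5.3), a distance of √(0.1² + 1.5²) ≈ 1.5.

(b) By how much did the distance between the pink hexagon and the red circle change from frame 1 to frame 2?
+0.5

Distance in frame 1: 10.1. Distance in frame 2: 10.6.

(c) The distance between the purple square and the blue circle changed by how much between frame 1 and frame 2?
-0.4

Distance in frame 1: 9.8. Distance in frame 2: 9.4.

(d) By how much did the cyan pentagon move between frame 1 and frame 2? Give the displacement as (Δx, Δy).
(4.4, 1.7)

The cyan pentagon was at (1.7, 1.3) in frame 1 and (6.1, 3.0) in frame 2.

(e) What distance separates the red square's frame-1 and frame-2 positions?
4.7

The red square moved from (3.8, 5.2) to (8.0, 7.4), a distance of √(4.2² + 2.2²) ≈ 4.7.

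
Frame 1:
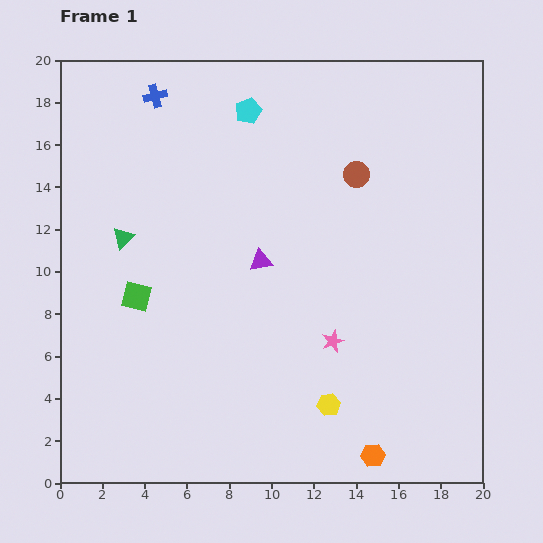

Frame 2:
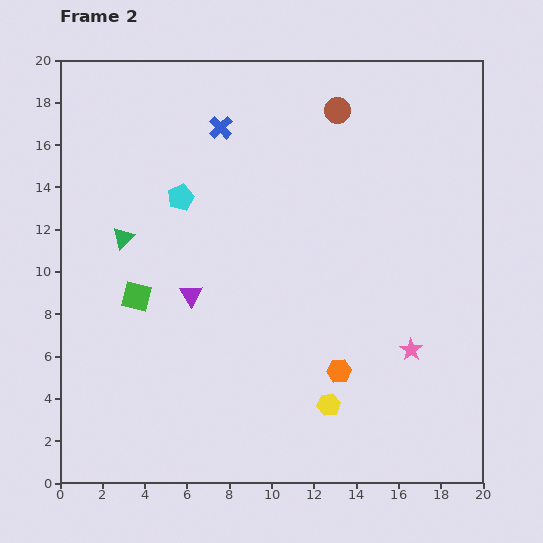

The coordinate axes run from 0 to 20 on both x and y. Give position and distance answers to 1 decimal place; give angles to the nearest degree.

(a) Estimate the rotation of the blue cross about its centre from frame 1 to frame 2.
29° counter-clockwise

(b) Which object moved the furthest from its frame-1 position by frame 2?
the cyan pentagon

(moved 5.2; next 4.3)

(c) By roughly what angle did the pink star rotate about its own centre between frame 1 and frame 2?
16° counter-clockwise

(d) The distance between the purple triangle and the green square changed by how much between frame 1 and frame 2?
-3.5

Distance in frame 1: 6.1. Distance in frame 2: 2.6.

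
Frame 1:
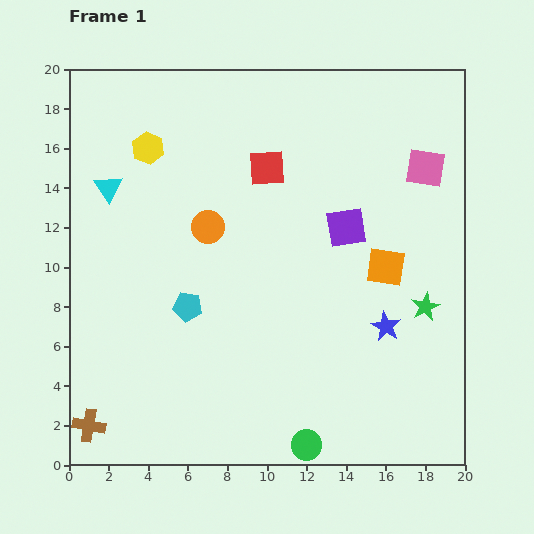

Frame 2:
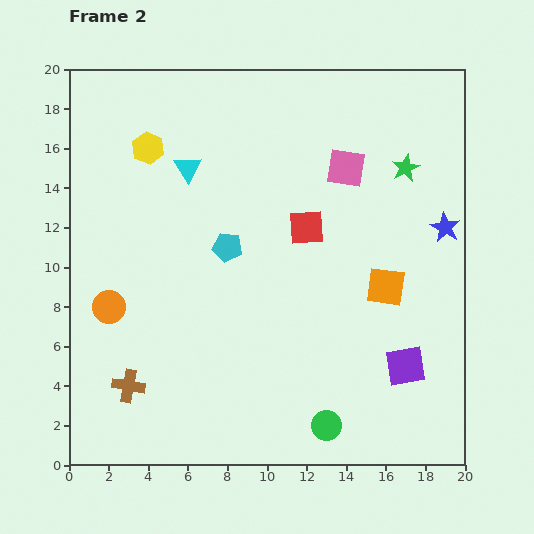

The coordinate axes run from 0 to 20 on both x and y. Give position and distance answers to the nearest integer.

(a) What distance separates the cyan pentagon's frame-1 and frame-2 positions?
4

The cyan pentagon moved from (6, 8) to (8, 11), a distance of √(2² + 3²) ≈ 4.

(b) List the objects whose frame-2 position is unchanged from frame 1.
the yellow hexagon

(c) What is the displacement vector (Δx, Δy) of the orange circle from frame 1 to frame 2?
(-5, -4)

The orange circle was at (7, 12) in frame 1 and (2, 8) in frame 2.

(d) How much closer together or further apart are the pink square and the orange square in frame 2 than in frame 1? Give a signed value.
+1

Distance in frame 1: 5. Distance in frame 2: 6.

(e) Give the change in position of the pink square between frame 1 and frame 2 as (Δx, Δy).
(-4, 0)

The pink square was at (18, 15) in frame 1 and (14, 15) in frame 2.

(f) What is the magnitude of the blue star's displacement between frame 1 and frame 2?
6

The blue star moved from (16, 7) to (19, 12), a distance of √(3² + 5²) ≈ 6.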